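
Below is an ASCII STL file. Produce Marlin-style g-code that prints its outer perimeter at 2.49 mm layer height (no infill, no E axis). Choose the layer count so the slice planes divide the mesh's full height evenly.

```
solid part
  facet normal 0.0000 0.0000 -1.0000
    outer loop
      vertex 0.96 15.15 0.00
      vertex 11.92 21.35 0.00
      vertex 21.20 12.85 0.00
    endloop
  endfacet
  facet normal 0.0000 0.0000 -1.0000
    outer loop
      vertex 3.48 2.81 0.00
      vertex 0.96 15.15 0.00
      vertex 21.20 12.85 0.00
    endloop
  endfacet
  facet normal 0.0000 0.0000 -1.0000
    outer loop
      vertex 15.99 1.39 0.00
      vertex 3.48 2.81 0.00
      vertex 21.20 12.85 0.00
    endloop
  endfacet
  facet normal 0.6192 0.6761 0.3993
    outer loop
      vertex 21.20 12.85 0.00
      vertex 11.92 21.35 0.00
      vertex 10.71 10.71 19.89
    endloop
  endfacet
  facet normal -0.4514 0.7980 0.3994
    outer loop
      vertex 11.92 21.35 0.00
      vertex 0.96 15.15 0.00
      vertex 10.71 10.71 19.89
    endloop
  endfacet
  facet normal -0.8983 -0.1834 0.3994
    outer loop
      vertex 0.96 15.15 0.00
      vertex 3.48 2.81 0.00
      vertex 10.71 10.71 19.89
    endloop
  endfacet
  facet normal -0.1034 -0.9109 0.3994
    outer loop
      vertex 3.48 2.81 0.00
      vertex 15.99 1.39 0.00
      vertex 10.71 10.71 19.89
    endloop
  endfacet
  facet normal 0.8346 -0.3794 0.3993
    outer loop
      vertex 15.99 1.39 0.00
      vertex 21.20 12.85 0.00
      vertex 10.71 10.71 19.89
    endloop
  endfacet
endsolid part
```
; perimeter-only toolpath
G21 ; units = mm
G90 ; absolute positioning
G28 ; home
; layer 1
G0 Z2.49
G0 X19.89 Y12.58
G1 X11.77 Y20.02
G1 X2.18 Y14.59
G1 X4.38 Y3.80
G1 X15.33 Y2.55
G1 X19.89 Y12.58
; layer 2
G0 Z4.97
G0 X18.58 Y12.31
G1 X11.62 Y18.69
G1 X3.40 Y14.04
G1 X5.29 Y4.79
G1 X14.67 Y3.72
G1 X18.58 Y12.31
; layer 3
G0 Z7.46
G0 X17.27 Y12.05
G1 X11.47 Y17.36
G1 X4.62 Y13.48
G1 X6.19 Y5.77
G1 X14.01 Y4.88
G1 X17.27 Y12.05
; layer 4
G0 Z9.95
G0 X15.96 Y11.78
G1 X11.32 Y16.03
G1 X5.84 Y12.93
G1 X7.10 Y6.76
G1 X13.35 Y6.05
G1 X15.96 Y11.78
; layer 5
G0 Z12.43
G0 X14.64 Y11.51
G1 X11.16 Y14.70
G1 X7.05 Y12.38
G1 X8.00 Y7.75
G1 X12.69 Y7.22
G1 X14.64 Y11.51
; layer 6
G0 Z14.92
G0 X13.33 Y11.25
G1 X11.01 Y13.37
G1 X8.27 Y11.82
G1 X8.90 Y8.74
G1 X12.03 Y8.38
G1 X13.33 Y11.25
; layer 7
G0 Z17.40
G0 X12.02 Y10.98
G1 X10.86 Y12.04
G1 X9.49 Y11.27
G1 X9.81 Y9.72
G1 X11.37 Y9.55
G1 X12.02 Y10.98
M2 ; end

The solid is a regular 5-sided pyramid, base circumscribed radius ≈ 10.7 mm, apex at z ≈ 19.9 mm. Slicing at Δz = 2.49 mm — 8 equal slices spanning the solid's height, so layer i sits at z = i·h/8 — gives 7 non-empty perimeters. Each is a 5-segment closed polygon; G0 lifts to the layer z and rapids to the start vertex, then G1 traces the edges. The cross-section shrinks linearly with z (the slice at the apex is degenerate and omitted).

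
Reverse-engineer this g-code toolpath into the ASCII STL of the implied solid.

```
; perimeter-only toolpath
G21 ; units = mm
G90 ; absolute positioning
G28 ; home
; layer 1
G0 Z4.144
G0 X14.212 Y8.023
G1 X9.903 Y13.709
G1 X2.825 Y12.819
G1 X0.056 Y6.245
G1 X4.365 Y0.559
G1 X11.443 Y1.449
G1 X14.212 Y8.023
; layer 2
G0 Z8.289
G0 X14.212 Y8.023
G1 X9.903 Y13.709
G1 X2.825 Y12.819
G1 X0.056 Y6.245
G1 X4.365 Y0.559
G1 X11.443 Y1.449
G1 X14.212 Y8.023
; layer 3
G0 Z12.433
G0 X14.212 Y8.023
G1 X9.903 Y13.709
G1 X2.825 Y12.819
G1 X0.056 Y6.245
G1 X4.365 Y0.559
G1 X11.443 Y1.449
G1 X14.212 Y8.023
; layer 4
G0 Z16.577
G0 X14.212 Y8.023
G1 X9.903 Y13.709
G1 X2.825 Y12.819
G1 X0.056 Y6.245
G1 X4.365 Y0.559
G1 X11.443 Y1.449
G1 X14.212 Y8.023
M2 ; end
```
solid part
  facet normal 0.0000 0.0000 -1.0000
    outer loop
      vertex 2.825 12.819 0.000
      vertex 9.903 13.709 0.000
      vertex 14.212 8.023 0.000
    endloop
  endfacet
  facet normal 0.0000 0.0000 -1.0000
    outer loop
      vertex 0.056 6.245 0.000
      vertex 2.825 12.819 0.000
      vertex 14.212 8.023 0.000
    endloop
  endfacet
  facet normal 0.0000 0.0000 -1.0000
    outer loop
      vertex 4.365 0.559 0.000
      vertex 0.056 6.245 0.000
      vertex 14.212 8.023 0.000
    endloop
  endfacet
  facet normal 0.0000 0.0000 -1.0000
    outer loop
      vertex 11.443 1.449 0.000
      vertex 4.365 0.559 0.000
      vertex 14.212 8.023 0.000
    endloop
  endfacet
  facet normal 0.0000 0.0000 1.0000
    outer loop
      vertex 14.212 8.023 16.577
      vertex 9.903 13.709 16.577
      vertex 2.825 12.819 16.577
    endloop
  endfacet
  facet normal 0.0000 0.0000 1.0000
    outer loop
      vertex 14.212 8.023 16.577
      vertex 2.825 12.819 16.577
      vertex 0.056 6.245 16.577
    endloop
  endfacet
  facet normal 0.0000 0.0000 1.0000
    outer loop
      vertex 14.212 8.023 16.577
      vertex 0.056 6.245 16.577
      vertex 4.365 0.559 16.577
    endloop
  endfacet
  facet normal 0.0000 0.0000 1.0000
    outer loop
      vertex 14.212 8.023 16.577
      vertex 4.365 0.559 16.577
      vertex 11.443 1.449 16.577
    endloop
  endfacet
  facet normal 0.7970 0.6040 0.0000
    outer loop
      vertex 14.212 8.023 0.000
      vertex 9.903 13.709 0.000
      vertex 9.903 13.709 16.577
    endloop
  endfacet
  facet normal 0.7970 0.6040 0.0000
    outer loop
      vertex 14.212 8.023 0.000
      vertex 9.903 13.709 16.577
      vertex 14.212 8.023 16.577
    endloop
  endfacet
  facet normal -0.1248 0.9922 0.0000
    outer loop
      vertex 9.903 13.709 0.000
      vertex 2.825 12.819 0.000
      vertex 2.825 12.819 16.577
    endloop
  endfacet
  facet normal -0.1248 0.9922 0.0000
    outer loop
      vertex 9.903 13.709 0.000
      vertex 2.825 12.819 16.577
      vertex 9.903 13.709 16.577
    endloop
  endfacet
  facet normal -0.9216 0.3882 0.0000
    outer loop
      vertex 2.825 12.819 0.000
      vertex 0.056 6.245 0.000
      vertex 0.056 6.245 16.577
    endloop
  endfacet
  facet normal -0.9216 0.3882 0.0000
    outer loop
      vertex 2.825 12.819 0.000
      vertex 0.056 6.245 16.577
      vertex 2.825 12.819 16.577
    endloop
  endfacet
  facet normal -0.7970 -0.6040 0.0000
    outer loop
      vertex 0.056 6.245 0.000
      vertex 4.365 0.559 0.000
      vertex 4.365 0.559 16.577
    endloop
  endfacet
  facet normal -0.7970 -0.6040 0.0000
    outer loop
      vertex 0.056 6.245 0.000
      vertex 4.365 0.559 16.577
      vertex 0.056 6.245 16.577
    endloop
  endfacet
  facet normal 0.1248 -0.9922 0.0000
    outer loop
      vertex 4.365 0.559 0.000
      vertex 11.443 1.449 0.000
      vertex 11.443 1.449 16.577
    endloop
  endfacet
  facet normal 0.1248 -0.9922 0.0000
    outer loop
      vertex 4.365 0.559 0.000
      vertex 11.443 1.449 16.577
      vertex 4.365 0.559 16.577
    endloop
  endfacet
  facet normal 0.9216 -0.3882 0.0000
    outer loop
      vertex 11.443 1.449 0.000
      vertex 14.212 8.023 0.000
      vertex 14.212 8.023 16.577
    endloop
  endfacet
  facet normal 0.9216 -0.3882 0.0000
    outer loop
      vertex 11.443 1.449 0.000
      vertex 14.212 8.023 16.577
      vertex 11.443 1.449 16.577
    endloop
  endfacet
endsolid part

The G0 Z moves step by Δz≈4.144 mm. Every layer's G1 loop is the same polygon, so the solid is a straight extrusion of it from z=0 to z≈16.6. Closing with flat bottom and top caps and triangulating gives 20 facets — a regular 6-sided prism (a cylinder approximated with 6 flat sides), circumscribed radius ≈ 7.13 mm, height ≈ 16.6 mm.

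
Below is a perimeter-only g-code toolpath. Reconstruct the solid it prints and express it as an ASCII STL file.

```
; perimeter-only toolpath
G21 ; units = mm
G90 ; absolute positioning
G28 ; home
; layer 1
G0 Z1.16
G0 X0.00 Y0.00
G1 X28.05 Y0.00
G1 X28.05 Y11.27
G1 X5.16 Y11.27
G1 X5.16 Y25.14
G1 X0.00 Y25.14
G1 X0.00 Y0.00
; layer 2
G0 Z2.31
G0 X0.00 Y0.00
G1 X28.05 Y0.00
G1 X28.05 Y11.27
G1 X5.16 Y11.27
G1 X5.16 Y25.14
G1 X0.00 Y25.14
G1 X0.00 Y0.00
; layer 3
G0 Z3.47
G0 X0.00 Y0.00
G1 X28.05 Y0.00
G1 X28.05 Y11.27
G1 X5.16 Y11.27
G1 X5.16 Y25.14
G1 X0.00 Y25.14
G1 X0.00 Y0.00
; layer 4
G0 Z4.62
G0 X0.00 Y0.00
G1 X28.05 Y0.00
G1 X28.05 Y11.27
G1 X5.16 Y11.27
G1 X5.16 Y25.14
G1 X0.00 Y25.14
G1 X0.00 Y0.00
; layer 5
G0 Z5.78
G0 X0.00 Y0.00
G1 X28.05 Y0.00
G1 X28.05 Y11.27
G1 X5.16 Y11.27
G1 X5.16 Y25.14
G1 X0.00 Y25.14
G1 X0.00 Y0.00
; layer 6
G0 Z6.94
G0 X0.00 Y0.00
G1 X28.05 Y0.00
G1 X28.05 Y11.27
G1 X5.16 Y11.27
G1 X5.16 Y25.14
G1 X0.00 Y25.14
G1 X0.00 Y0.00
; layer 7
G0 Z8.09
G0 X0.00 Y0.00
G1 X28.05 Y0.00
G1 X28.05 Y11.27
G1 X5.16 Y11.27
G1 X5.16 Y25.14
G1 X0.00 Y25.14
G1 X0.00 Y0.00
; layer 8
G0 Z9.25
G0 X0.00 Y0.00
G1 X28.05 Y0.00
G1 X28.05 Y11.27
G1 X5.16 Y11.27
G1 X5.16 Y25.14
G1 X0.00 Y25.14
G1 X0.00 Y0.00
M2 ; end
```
solid part
  facet normal 0.0000 0.0000 -1.0000
    outer loop
      vertex 28.05 11.27 0.00
      vertex 28.05 0.00 0.00
      vertex 0.00 0.00 0.00
    endloop
  endfacet
  facet normal 0.0000 0.0000 -1.0000
    outer loop
      vertex 5.16 11.27 0.00
      vertex 28.05 11.27 0.00
      vertex 0.00 0.00 0.00
    endloop
  endfacet
  facet normal 0.0000 0.0000 -1.0000
    outer loop
      vertex 5.16 25.14 0.00
      vertex 5.16 11.27 0.00
      vertex 0.00 0.00 0.00
    endloop
  endfacet
  facet normal 0.0000 0.0000 -1.0000
    outer loop
      vertex 0.00 25.14 0.00
      vertex 5.16 25.14 0.00
      vertex 0.00 0.00 0.00
    endloop
  endfacet
  facet normal 0.0000 0.0000 1.0000
    outer loop
      vertex 0.00 0.00 9.25
      vertex 28.05 0.00 9.25
      vertex 28.05 11.27 9.25
    endloop
  endfacet
  facet normal 0.0000 0.0000 1.0000
    outer loop
      vertex 0.00 0.00 9.25
      vertex 28.05 11.27 9.25
      vertex 5.16 11.27 9.25
    endloop
  endfacet
  facet normal 0.0000 0.0000 1.0000
    outer loop
      vertex 0.00 0.00 9.25
      vertex 5.16 11.27 9.25
      vertex 5.16 25.14 9.25
    endloop
  endfacet
  facet normal 0.0000 0.0000 1.0000
    outer loop
      vertex 0.00 0.00 9.25
      vertex 5.16 25.14 9.25
      vertex 0.00 25.14 9.25
    endloop
  endfacet
  facet normal 0.0000 -1.0000 0.0000
    outer loop
      vertex 0.00 0.00 0.00
      vertex 28.05 0.00 0.00
      vertex 28.05 0.00 9.25
    endloop
  endfacet
  facet normal 0.0000 -1.0000 0.0000
    outer loop
      vertex 0.00 0.00 0.00
      vertex 28.05 0.00 9.25
      vertex 0.00 0.00 9.25
    endloop
  endfacet
  facet normal 1.0000 0.0000 0.0000
    outer loop
      vertex 28.05 0.00 0.00
      vertex 28.05 11.27 0.00
      vertex 28.05 11.27 9.25
    endloop
  endfacet
  facet normal 1.0000 0.0000 0.0000
    outer loop
      vertex 28.05 0.00 0.00
      vertex 28.05 11.27 9.25
      vertex 28.05 0.00 9.25
    endloop
  endfacet
  facet normal 0.0000 1.0000 0.0000
    outer loop
      vertex 28.05 11.27 0.00
      vertex 5.16 11.27 0.00
      vertex 5.16 11.27 9.25
    endloop
  endfacet
  facet normal 0.0000 1.0000 0.0000
    outer loop
      vertex 28.05 11.27 0.00
      vertex 5.16 11.27 9.25
      vertex 28.05 11.27 9.25
    endloop
  endfacet
  facet normal 1.0000 0.0000 0.0000
    outer loop
      vertex 5.16 11.27 0.00
      vertex 5.16 25.14 0.00
      vertex 5.16 25.14 9.25
    endloop
  endfacet
  facet normal 1.0000 0.0000 0.0000
    outer loop
      vertex 5.16 11.27 0.00
      vertex 5.16 25.14 9.25
      vertex 5.16 11.27 9.25
    endloop
  endfacet
  facet normal 0.0000 1.0000 0.0000
    outer loop
      vertex 5.16 25.14 0.00
      vertex 0.00 25.14 0.00
      vertex 0.00 25.14 9.25
    endloop
  endfacet
  facet normal 0.0000 1.0000 0.0000
    outer loop
      vertex 5.16 25.14 0.00
      vertex 0.00 25.14 9.25
      vertex 5.16 25.14 9.25
    endloop
  endfacet
  facet normal -1.0000 0.0000 0.0000
    outer loop
      vertex 0.00 25.14 0.00
      vertex 0.00 0.00 0.00
      vertex 0.00 0.00 9.25
    endloop
  endfacet
  facet normal -1.0000 0.0000 0.0000
    outer loop
      vertex 0.00 25.14 0.00
      vertex 0.00 0.00 9.25
      vertex 0.00 25.14 9.25
    endloop
  endfacet
endsolid part

The G0 Z moves step by Δz≈1.16 mm. Every layer's G1 loop is the same polygon, so the solid is a straight extrusion of it from z=0 to z≈9.25. Closing with flat bottom and top caps and triangulating gives 20 facets — an L-shaped prism: outer 28.1 × 25.1 mm, arm thicknesses ≈ 11.3 mm (horizontal) and 5.16 mm (vertical), extruded 9.25 mm in z.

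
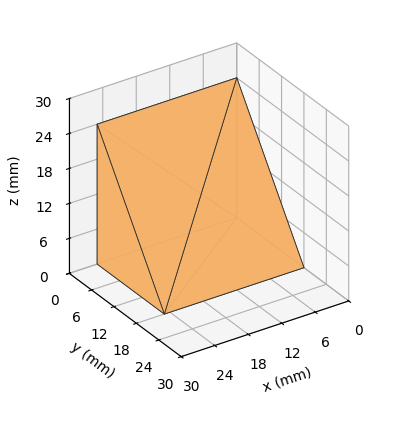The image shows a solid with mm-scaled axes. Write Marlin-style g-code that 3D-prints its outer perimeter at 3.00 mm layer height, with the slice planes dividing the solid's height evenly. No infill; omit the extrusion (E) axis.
Reading the render: the shape is a wedge (ramp): 25 × 18 mm base, rising to 24 mm along the y=0 edge and sloping linearly to z=0 at y=18 (dimensions read to the nearest mm from the axis ticks). For the g-code, the solid's height is divided into equal slices at the stated Δz and each level perimeter traced with G1 moves after a G0 lift.

; perimeter-only toolpath
G21 ; units = mm
G90 ; absolute positioning
G28 ; home
; layer 1
G0 Z3.00
G0 X0.00 Y0.00
G1 X25.00 Y0.00
G1 X25.00 Y15.75
G1 X0.00 Y15.75
G1 X0.00 Y0.00
; layer 2
G0 Z6.00
G0 X0.00 Y0.00
G1 X25.00 Y0.00
G1 X25.00 Y13.50
G1 X0.00 Y13.50
G1 X0.00 Y0.00
; layer 3
G0 Z9.00
G0 X0.00 Y0.00
G1 X25.00 Y0.00
G1 X25.00 Y11.25
G1 X0.00 Y11.25
G1 X0.00 Y0.00
; layer 4
G0 Z12.00
G0 X0.00 Y0.00
G1 X25.00 Y0.00
G1 X25.00 Y9.00
G1 X0.00 Y9.00
G1 X0.00 Y0.00
; layer 5
G0 Z15.00
G0 X0.00 Y0.00
G1 X25.00 Y0.00
G1 X25.00 Y6.75
G1 X0.00 Y6.75
G1 X0.00 Y0.00
; layer 6
G0 Z18.00
G0 X0.00 Y0.00
G1 X25.00 Y0.00
G1 X25.00 Y4.50
G1 X0.00 Y4.50
G1 X0.00 Y0.00
; layer 7
G0 Z21.00
G0 X0.00 Y0.00
G1 X25.00 Y0.00
G1 X25.00 Y2.25
G1 X0.00 Y2.25
G1 X0.00 Y0.00
M2 ; end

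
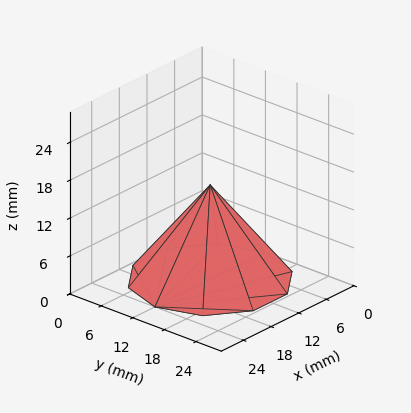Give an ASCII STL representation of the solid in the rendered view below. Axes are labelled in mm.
Reading the render: the shape is a regular 10-sided pyramid, base circumscribed radius ≈ 12 mm, apex at z ≈ 15 mm (dimensions read to the nearest mm from the axis ticks). For the STL, each face is triangulated and given an outward normal.

solid part
  facet normal 0.0000 0.0000 -1.0000
    outer loop
      vertex 15.708 23.413 0.000
      vertex 21.708 19.053 0.000
      vertex 24.000 12.000 0.000
    endloop
  endfacet
  facet normal 0.0000 0.0000 -1.0000
    outer loop
      vertex 8.292 23.413 0.000
      vertex 15.708 23.413 0.000
      vertex 24.000 12.000 0.000
    endloop
  endfacet
  facet normal 0.0000 0.0000 -1.0000
    outer loop
      vertex 2.292 19.053 0.000
      vertex 8.292 23.413 0.000
      vertex 24.000 12.000 0.000
    endloop
  endfacet
  facet normal 0.0000 0.0000 -1.0000
    outer loop
      vertex 0.000 12.000 0.000
      vertex 2.292 19.053 0.000
      vertex 24.000 12.000 0.000
    endloop
  endfacet
  facet normal 0.0000 0.0000 -1.0000
    outer loop
      vertex 2.292 4.947 0.000
      vertex 0.000 12.000 0.000
      vertex 24.000 12.000 0.000
    endloop
  endfacet
  facet normal 0.0000 0.0000 -1.0000
    outer loop
      vertex 8.292 0.587 0.000
      vertex 2.292 4.947 0.000
      vertex 24.000 12.000 0.000
    endloop
  endfacet
  facet normal 0.0000 0.0000 -1.0000
    outer loop
      vertex 15.708 0.587 0.000
      vertex 8.292 0.587 0.000
      vertex 24.000 12.000 0.000
    endloop
  endfacet
  facet normal 0.0000 0.0000 -1.0000
    outer loop
      vertex 21.708 4.947 0.000
      vertex 15.708 0.587 0.000
      vertex 24.000 12.000 0.000
    endloop
  endfacet
  facet normal 0.7569 0.2460 0.6055
    outer loop
      vertex 24.000 12.000 0.000
      vertex 21.708 19.053 0.000
      vertex 12.000 12.000 15.000
    endloop
  endfacet
  facet normal 0.4678 0.6438 0.6055
    outer loop
      vertex 21.708 19.053 0.000
      vertex 15.708 23.413 0.000
      vertex 12.000 12.000 15.000
    endloop
  endfacet
  facet normal 0.0000 0.7958 0.6055
    outer loop
      vertex 15.708 23.413 0.000
      vertex 8.292 23.413 0.000
      vertex 12.000 12.000 15.000
    endloop
  endfacet
  facet normal -0.4678 0.6438 0.6055
    outer loop
      vertex 8.292 23.413 0.000
      vertex 2.292 19.053 0.000
      vertex 12.000 12.000 15.000
    endloop
  endfacet
  facet normal -0.7569 0.2460 0.6055
    outer loop
      vertex 2.292 19.053 0.000
      vertex 0.000 12.000 0.000
      vertex 12.000 12.000 15.000
    endloop
  endfacet
  facet normal -0.7569 -0.2460 0.6055
    outer loop
      vertex 0.000 12.000 0.000
      vertex 2.292 4.947 0.000
      vertex 12.000 12.000 15.000
    endloop
  endfacet
  facet normal -0.4678 -0.6438 0.6055
    outer loop
      vertex 2.292 4.947 0.000
      vertex 8.292 0.587 0.000
      vertex 12.000 12.000 15.000
    endloop
  endfacet
  facet normal 0.0000 -0.7958 0.6055
    outer loop
      vertex 8.292 0.587 0.000
      vertex 15.708 0.587 0.000
      vertex 12.000 12.000 15.000
    endloop
  endfacet
  facet normal 0.4678 -0.6438 0.6055
    outer loop
      vertex 15.708 0.587 0.000
      vertex 21.708 4.947 0.000
      vertex 12.000 12.000 15.000
    endloop
  endfacet
  facet normal 0.7569 -0.2460 0.6055
    outer loop
      vertex 21.708 4.947 0.000
      vertex 24.000 12.000 0.000
      vertex 12.000 12.000 15.000
    endloop
  endfacet
endsolid part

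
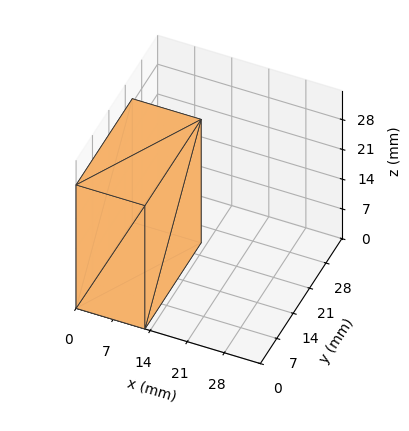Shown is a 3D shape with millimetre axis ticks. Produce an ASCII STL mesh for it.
Reading the render: the shape is a rectangular box, roughly 13 × 24 mm footprint and 29 mm tall (dimensions read to the nearest mm from the axis ticks). For the STL, each face is triangulated and given an outward normal.

solid part
  facet normal 0.0000 0.0000 -1.0000
    outer loop
      vertex 13.00 24.00 0.00
      vertex 13.00 0.00 0.00
      vertex 0.00 0.00 0.00
    endloop
  endfacet
  facet normal 0.0000 0.0000 -1.0000
    outer loop
      vertex 0.00 24.00 0.00
      vertex 13.00 24.00 0.00
      vertex 0.00 0.00 0.00
    endloop
  endfacet
  facet normal 0.0000 0.0000 1.0000
    outer loop
      vertex 0.00 0.00 29.00
      vertex 13.00 0.00 29.00
      vertex 13.00 24.00 29.00
    endloop
  endfacet
  facet normal 0.0000 0.0000 1.0000
    outer loop
      vertex 0.00 0.00 29.00
      vertex 13.00 24.00 29.00
      vertex 0.00 24.00 29.00
    endloop
  endfacet
  facet normal 0.0000 -1.0000 0.0000
    outer loop
      vertex 0.00 0.00 0.00
      vertex 13.00 0.00 0.00
      vertex 13.00 0.00 29.00
    endloop
  endfacet
  facet normal 0.0000 -1.0000 0.0000
    outer loop
      vertex 0.00 0.00 0.00
      vertex 13.00 0.00 29.00
      vertex 0.00 0.00 29.00
    endloop
  endfacet
  facet normal 0.0000 1.0000 0.0000
    outer loop
      vertex 13.00 24.00 29.00
      vertex 13.00 24.00 0.00
      vertex 0.00 24.00 0.00
    endloop
  endfacet
  facet normal 0.0000 1.0000 0.0000
    outer loop
      vertex 0.00 24.00 29.00
      vertex 13.00 24.00 29.00
      vertex 0.00 24.00 0.00
    endloop
  endfacet
  facet normal -1.0000 0.0000 0.0000
    outer loop
      vertex 0.00 24.00 29.00
      vertex 0.00 24.00 0.00
      vertex 0.00 0.00 0.00
    endloop
  endfacet
  facet normal -1.0000 0.0000 0.0000
    outer loop
      vertex 0.00 0.00 29.00
      vertex 0.00 24.00 29.00
      vertex 0.00 0.00 0.00
    endloop
  endfacet
  facet normal 1.0000 0.0000 0.0000
    outer loop
      vertex 13.00 0.00 0.00
      vertex 13.00 24.00 0.00
      vertex 13.00 24.00 29.00
    endloop
  endfacet
  facet normal 1.0000 0.0000 0.0000
    outer loop
      vertex 13.00 0.00 0.00
      vertex 13.00 24.00 29.00
      vertex 13.00 0.00 29.00
    endloop
  endfacet
endsolid part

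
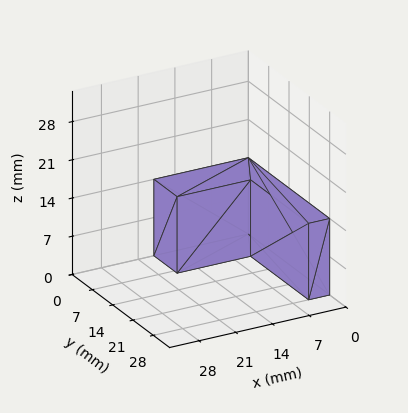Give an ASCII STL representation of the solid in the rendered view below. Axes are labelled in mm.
Reading the render: the shape is an L-shaped prism: outer 18 × 28 mm, arm thicknesses ≈ 8 mm (horizontal) and 4 mm (vertical), extruded 14 mm in z (dimensions read to the nearest mm from the axis ticks). For the STL, each face is triangulated and given an outward normal.

solid part
  facet normal 0.0000 0.0000 -1.0000
    outer loop
      vertex 18.000 8.000 0.000
      vertex 18.000 0.000 0.000
      vertex 0.000 0.000 0.000
    endloop
  endfacet
  facet normal 0.0000 0.0000 -1.0000
    outer loop
      vertex 4.000 8.000 0.000
      vertex 18.000 8.000 0.000
      vertex 0.000 0.000 0.000
    endloop
  endfacet
  facet normal 0.0000 0.0000 -1.0000
    outer loop
      vertex 4.000 28.000 0.000
      vertex 4.000 8.000 0.000
      vertex 0.000 0.000 0.000
    endloop
  endfacet
  facet normal 0.0000 0.0000 -1.0000
    outer loop
      vertex 0.000 28.000 0.000
      vertex 4.000 28.000 0.000
      vertex 0.000 0.000 0.000
    endloop
  endfacet
  facet normal 0.0000 0.0000 1.0000
    outer loop
      vertex 0.000 0.000 14.000
      vertex 18.000 0.000 14.000
      vertex 18.000 8.000 14.000
    endloop
  endfacet
  facet normal 0.0000 0.0000 1.0000
    outer loop
      vertex 0.000 0.000 14.000
      vertex 18.000 8.000 14.000
      vertex 4.000 8.000 14.000
    endloop
  endfacet
  facet normal 0.0000 0.0000 1.0000
    outer loop
      vertex 0.000 0.000 14.000
      vertex 4.000 8.000 14.000
      vertex 4.000 28.000 14.000
    endloop
  endfacet
  facet normal 0.0000 0.0000 1.0000
    outer loop
      vertex 0.000 0.000 14.000
      vertex 4.000 28.000 14.000
      vertex 0.000 28.000 14.000
    endloop
  endfacet
  facet normal 0.0000 -1.0000 0.0000
    outer loop
      vertex 0.000 0.000 0.000
      vertex 18.000 0.000 0.000
      vertex 18.000 0.000 14.000
    endloop
  endfacet
  facet normal 0.0000 -1.0000 0.0000
    outer loop
      vertex 0.000 0.000 0.000
      vertex 18.000 0.000 14.000
      vertex 0.000 0.000 14.000
    endloop
  endfacet
  facet normal 1.0000 0.0000 0.0000
    outer loop
      vertex 18.000 0.000 0.000
      vertex 18.000 8.000 0.000
      vertex 18.000 8.000 14.000
    endloop
  endfacet
  facet normal 1.0000 0.0000 0.0000
    outer loop
      vertex 18.000 0.000 0.000
      vertex 18.000 8.000 14.000
      vertex 18.000 0.000 14.000
    endloop
  endfacet
  facet normal 0.0000 1.0000 0.0000
    outer loop
      vertex 18.000 8.000 0.000
      vertex 4.000 8.000 0.000
      vertex 4.000 8.000 14.000
    endloop
  endfacet
  facet normal 0.0000 1.0000 0.0000
    outer loop
      vertex 18.000 8.000 0.000
      vertex 4.000 8.000 14.000
      vertex 18.000 8.000 14.000
    endloop
  endfacet
  facet normal 1.0000 0.0000 0.0000
    outer loop
      vertex 4.000 8.000 0.000
      vertex 4.000 28.000 0.000
      vertex 4.000 28.000 14.000
    endloop
  endfacet
  facet normal 1.0000 0.0000 0.0000
    outer loop
      vertex 4.000 8.000 0.000
      vertex 4.000 28.000 14.000
      vertex 4.000 8.000 14.000
    endloop
  endfacet
  facet normal 0.0000 1.0000 0.0000
    outer loop
      vertex 4.000 28.000 0.000
      vertex 0.000 28.000 0.000
      vertex 0.000 28.000 14.000
    endloop
  endfacet
  facet normal 0.0000 1.0000 0.0000
    outer loop
      vertex 4.000 28.000 0.000
      vertex 0.000 28.000 14.000
      vertex 4.000 28.000 14.000
    endloop
  endfacet
  facet normal -1.0000 0.0000 0.0000
    outer loop
      vertex 0.000 28.000 0.000
      vertex 0.000 0.000 0.000
      vertex 0.000 0.000 14.000
    endloop
  endfacet
  facet normal -1.0000 0.0000 0.0000
    outer loop
      vertex 0.000 28.000 0.000
      vertex 0.000 0.000 14.000
      vertex 0.000 28.000 14.000
    endloop
  endfacet
endsolid part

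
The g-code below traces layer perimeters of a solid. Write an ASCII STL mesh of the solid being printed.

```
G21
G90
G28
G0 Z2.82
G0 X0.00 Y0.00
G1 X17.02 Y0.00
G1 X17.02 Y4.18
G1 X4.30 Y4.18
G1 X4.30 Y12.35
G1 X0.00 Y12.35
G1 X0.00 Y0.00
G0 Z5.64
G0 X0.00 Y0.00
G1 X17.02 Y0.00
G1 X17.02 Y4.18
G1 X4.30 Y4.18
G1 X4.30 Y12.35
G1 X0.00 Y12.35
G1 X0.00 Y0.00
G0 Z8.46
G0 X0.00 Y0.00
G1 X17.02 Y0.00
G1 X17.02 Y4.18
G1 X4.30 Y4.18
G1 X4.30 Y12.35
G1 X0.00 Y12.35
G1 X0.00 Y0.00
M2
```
solid part
  facet normal 0.0000 0.0000 -1.0000
    outer loop
      vertex 17.02 4.18 0.00
      vertex 17.02 0.00 0.00
      vertex 0.00 0.00 0.00
    endloop
  endfacet
  facet normal 0.0000 0.0000 -1.0000
    outer loop
      vertex 4.30 4.18 0.00
      vertex 17.02 4.18 0.00
      vertex 0.00 0.00 0.00
    endloop
  endfacet
  facet normal 0.0000 0.0000 -1.0000
    outer loop
      vertex 4.30 12.35 0.00
      vertex 4.30 4.18 0.00
      vertex 0.00 0.00 0.00
    endloop
  endfacet
  facet normal 0.0000 0.0000 -1.0000
    outer loop
      vertex 0.00 12.35 0.00
      vertex 4.30 12.35 0.00
      vertex 0.00 0.00 0.00
    endloop
  endfacet
  facet normal 0.0000 0.0000 1.0000
    outer loop
      vertex 0.00 0.00 8.46
      vertex 17.02 0.00 8.46
      vertex 17.02 4.18 8.46
    endloop
  endfacet
  facet normal 0.0000 0.0000 1.0000
    outer loop
      vertex 0.00 0.00 8.46
      vertex 17.02 4.18 8.46
      vertex 4.30 4.18 8.46
    endloop
  endfacet
  facet normal 0.0000 0.0000 1.0000
    outer loop
      vertex 0.00 0.00 8.46
      vertex 4.30 4.18 8.46
      vertex 4.30 12.35 8.46
    endloop
  endfacet
  facet normal 0.0000 0.0000 1.0000
    outer loop
      vertex 0.00 0.00 8.46
      vertex 4.30 12.35 8.46
      vertex 0.00 12.35 8.46
    endloop
  endfacet
  facet normal 0.0000 -1.0000 0.0000
    outer loop
      vertex 0.00 0.00 0.00
      vertex 17.02 0.00 0.00
      vertex 17.02 0.00 8.46
    endloop
  endfacet
  facet normal 0.0000 -1.0000 0.0000
    outer loop
      vertex 0.00 0.00 0.00
      vertex 17.02 0.00 8.46
      vertex 0.00 0.00 8.46
    endloop
  endfacet
  facet normal 1.0000 0.0000 0.0000
    outer loop
      vertex 17.02 0.00 0.00
      vertex 17.02 4.18 0.00
      vertex 17.02 4.18 8.46
    endloop
  endfacet
  facet normal 1.0000 0.0000 0.0000
    outer loop
      vertex 17.02 0.00 0.00
      vertex 17.02 4.18 8.46
      vertex 17.02 0.00 8.46
    endloop
  endfacet
  facet normal 0.0000 1.0000 0.0000
    outer loop
      vertex 17.02 4.18 0.00
      vertex 4.30 4.18 0.00
      vertex 4.30 4.18 8.46
    endloop
  endfacet
  facet normal 0.0000 1.0000 0.0000
    outer loop
      vertex 17.02 4.18 0.00
      vertex 4.30 4.18 8.46
      vertex 17.02 4.18 8.46
    endloop
  endfacet
  facet normal 1.0000 0.0000 0.0000
    outer loop
      vertex 4.30 4.18 0.00
      vertex 4.30 12.35 0.00
      vertex 4.30 12.35 8.46
    endloop
  endfacet
  facet normal 1.0000 0.0000 0.0000
    outer loop
      vertex 4.30 4.18 0.00
      vertex 4.30 12.35 8.46
      vertex 4.30 4.18 8.46
    endloop
  endfacet
  facet normal 0.0000 1.0000 0.0000
    outer loop
      vertex 4.30 12.35 0.00
      vertex 0.00 12.35 0.00
      vertex 0.00 12.35 8.46
    endloop
  endfacet
  facet normal 0.0000 1.0000 0.0000
    outer loop
      vertex 4.30 12.35 0.00
      vertex 0.00 12.35 8.46
      vertex 4.30 12.35 8.46
    endloop
  endfacet
  facet normal -1.0000 0.0000 0.0000
    outer loop
      vertex 0.00 12.35 0.00
      vertex 0.00 0.00 0.00
      vertex 0.00 0.00 8.46
    endloop
  endfacet
  facet normal -1.0000 0.0000 0.0000
    outer loop
      vertex 0.00 12.35 0.00
      vertex 0.00 0.00 8.46
      vertex 0.00 12.35 8.46
    endloop
  endfacet
endsolid part

The G0 Z moves step by Δz≈2.82 mm. Every layer's G1 loop is the same polygon, so the solid is a straight extrusion of it from z=0 to z≈8.46. Closing with flat bottom and top caps and triangulating gives 20 facets — an L-shaped prism: outer 17 × 12.3 mm, arm thicknesses ≈ 4.18 mm (horizontal) and 4.3 mm (vertical), extruded 8.46 mm in z.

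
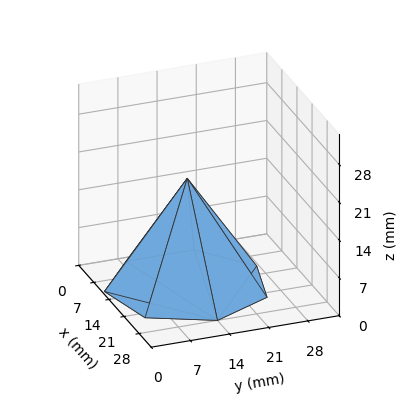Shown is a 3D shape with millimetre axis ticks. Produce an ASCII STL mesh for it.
Reading the render: the shape is a regular 7-sided pyramid, base circumscribed radius ≈ 14 mm, apex at z ≈ 20 mm (dimensions read to the nearest mm from the axis ticks). For the STL, each face is triangulated and given an outward normal.

solid part
  facet normal 0.0000 0.0000 -1.0000
    outer loop
      vertex 10.9 27.6 0.0
      vertex 22.7 24.9 0.0
      vertex 28.0 14.0 0.0
    endloop
  endfacet
  facet normal 0.0000 0.0000 -1.0000
    outer loop
      vertex 1.4 20.1 0.0
      vertex 10.9 27.6 0.0
      vertex 28.0 14.0 0.0
    endloop
  endfacet
  facet normal 0.0000 0.0000 -1.0000
    outer loop
      vertex 1.4 7.9 0.0
      vertex 1.4 20.1 0.0
      vertex 28.0 14.0 0.0
    endloop
  endfacet
  facet normal 0.0000 0.0000 -1.0000
    outer loop
      vertex 10.9 0.4 0.0
      vertex 1.4 7.9 0.0
      vertex 28.0 14.0 0.0
    endloop
  endfacet
  facet normal 0.0000 0.0000 -1.0000
    outer loop
      vertex 22.7 3.1 0.0
      vertex 10.9 0.4 0.0
      vertex 28.0 14.0 0.0
    endloop
  endfacet
  facet normal 0.7611 0.3701 0.5328
    outer loop
      vertex 28.0 14.0 0.0
      vertex 22.7 24.9 0.0
      vertex 14.0 14.0 20.0
    endloop
  endfacet
  facet normal 0.1889 0.8254 0.5320
    outer loop
      vertex 22.7 24.9 0.0
      vertex 10.9 27.6 0.0
      vertex 14.0 14.0 20.0
    endloop
  endfacet
  facet normal -0.5243 0.6642 0.5329
    outer loop
      vertex 10.9 27.6 0.0
      vertex 1.4 20.1 0.0
      vertex 14.0 14.0 20.0
    endloop
  endfacet
  facet normal -0.8461 0.0000 0.5330
    outer loop
      vertex 1.4 20.1 0.0
      vertex 1.4 7.9 0.0
      vertex 14.0 14.0 20.0
    endloop
  endfacet
  facet normal -0.5243 -0.6642 0.5329
    outer loop
      vertex 1.4 7.9 0.0
      vertex 10.9 0.4 0.0
      vertex 14.0 14.0 20.0
    endloop
  endfacet
  facet normal 0.1889 -0.8254 0.5320
    outer loop
      vertex 10.9 0.4 0.0
      vertex 22.7 3.1 0.0
      vertex 14.0 14.0 20.0
    endloop
  endfacet
  facet normal 0.7611 -0.3701 0.5328
    outer loop
      vertex 22.7 3.1 0.0
      vertex 28.0 14.0 0.0
      vertex 14.0 14.0 20.0
    endloop
  endfacet
endsolid part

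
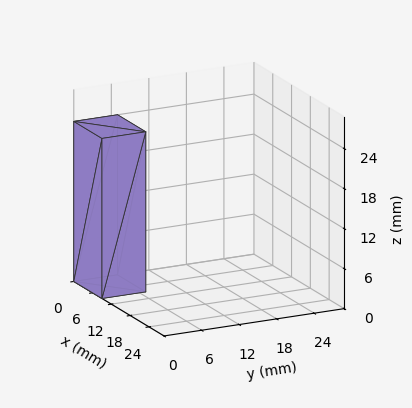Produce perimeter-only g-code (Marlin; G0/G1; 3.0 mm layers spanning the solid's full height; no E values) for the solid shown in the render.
Reading the render: the shape is a rectangular box, roughly 9 × 7 mm footprint and 24 mm tall (dimensions read to the nearest mm from the axis ticks). For the g-code, the solid's height is divided into equal slices at the stated Δz and each level perimeter traced with G1 moves after a G0 lift.

; perimeter-only toolpath
G21 ; units = mm
G90 ; absolute positioning
G28 ; home
; layer 1
G0 Z3.0
G0 X0.0 Y0.0
G1 X9.0 Y0.0
G1 X9.0 Y7.0
G1 X0.0 Y7.0
G1 X0.0 Y0.0
; layer 2
G0 Z6.0
G0 X0.0 Y0.0
G1 X9.0 Y0.0
G1 X9.0 Y7.0
G1 X0.0 Y7.0
G1 X0.0 Y0.0
; layer 3
G0 Z9.0
G0 X0.0 Y0.0
G1 X9.0 Y0.0
G1 X9.0 Y7.0
G1 X0.0 Y7.0
G1 X0.0 Y0.0
; layer 4
G0 Z12.0
G0 X0.0 Y0.0
G1 X9.0 Y0.0
G1 X9.0 Y7.0
G1 X0.0 Y7.0
G1 X0.0 Y0.0
; layer 5
G0 Z15.0
G0 X0.0 Y0.0
G1 X9.0 Y0.0
G1 X9.0 Y7.0
G1 X0.0 Y7.0
G1 X0.0 Y0.0
; layer 6
G0 Z18.0
G0 X0.0 Y0.0
G1 X9.0 Y0.0
G1 X9.0 Y7.0
G1 X0.0 Y7.0
G1 X0.0 Y0.0
; layer 7
G0 Z21.0
G0 X0.0 Y0.0
G1 X9.0 Y0.0
G1 X9.0 Y7.0
G1 X0.0 Y7.0
G1 X0.0 Y0.0
; layer 8
G0 Z24.0
G0 X0.0 Y0.0
G1 X9.0 Y0.0
G1 X9.0 Y7.0
G1 X0.0 Y7.0
G1 X0.0 Y0.0
M2 ; end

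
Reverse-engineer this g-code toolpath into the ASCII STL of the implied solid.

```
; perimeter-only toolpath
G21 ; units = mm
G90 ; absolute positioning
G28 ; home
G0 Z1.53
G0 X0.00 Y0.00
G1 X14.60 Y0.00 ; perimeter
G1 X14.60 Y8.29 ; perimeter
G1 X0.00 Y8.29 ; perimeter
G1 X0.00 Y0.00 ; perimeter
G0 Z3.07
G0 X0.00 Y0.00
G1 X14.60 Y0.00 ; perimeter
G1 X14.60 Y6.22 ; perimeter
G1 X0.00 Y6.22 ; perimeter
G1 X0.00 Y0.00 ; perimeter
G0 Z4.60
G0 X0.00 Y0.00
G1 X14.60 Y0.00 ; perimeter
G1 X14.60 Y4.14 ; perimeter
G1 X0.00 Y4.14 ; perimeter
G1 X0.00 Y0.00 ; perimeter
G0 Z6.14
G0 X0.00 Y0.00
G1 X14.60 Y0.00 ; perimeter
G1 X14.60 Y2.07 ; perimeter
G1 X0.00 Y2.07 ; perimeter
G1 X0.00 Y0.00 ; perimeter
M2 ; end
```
solid part
  facet normal 0.0000 0.0000 -1.0000
    outer loop
      vertex 14.60 10.36 0.00
      vertex 14.60 0.00 0.00
      vertex 0.00 0.00 0.00
    endloop
  endfacet
  facet normal 0.0000 0.0000 -1.0000
    outer loop
      vertex 0.00 10.36 0.00
      vertex 14.60 10.36 0.00
      vertex 0.00 0.00 0.00
    endloop
  endfacet
  facet normal 0.0000 -1.0000 0.0000
    outer loop
      vertex 0.00 0.00 0.00
      vertex 14.60 0.00 0.00
      vertex 14.60 0.00 7.67
    endloop
  endfacet
  facet normal 0.0000 -1.0000 0.0000
    outer loop
      vertex 0.00 0.00 0.00
      vertex 14.60 0.00 7.67
      vertex 0.00 0.00 7.67
    endloop
  endfacet
  facet normal 0.0000 0.5950 0.8037
    outer loop
      vertex 0.00 0.00 7.67
      vertex 14.60 0.00 7.67
      vertex 14.60 10.36 0.00
    endloop
  endfacet
  facet normal 0.0000 0.5950 0.8037
    outer loop
      vertex 0.00 0.00 7.67
      vertex 14.60 10.36 0.00
      vertex 0.00 10.36 0.00
    endloop
  endfacet
  facet normal -1.0000 0.0000 0.0000
    outer loop
      vertex 0.00 0.00 7.67
      vertex 0.00 10.36 0.00
      vertex 0.00 0.00 0.00
    endloop
  endfacet
  facet normal 1.0000 0.0000 0.0000
    outer loop
      vertex 14.60 0.00 0.00
      vertex 14.60 10.36 0.00
      vertex 14.60 0.00 7.67
    endloop
  endfacet
endsolid part

The G0 Z moves step by Δz≈1.53 mm. The G1 loops shrink linearly with z, so the solid tapers from its base footprint up to z≈7.67. Closing with a flat bottom cap and the tapered top and triangulating gives 8 facets — a wedge (ramp): 14.6 × 10.4 mm base, rising to 7.67 mm along the y=0 edge and sloping linearly to z=0 at y=10.4.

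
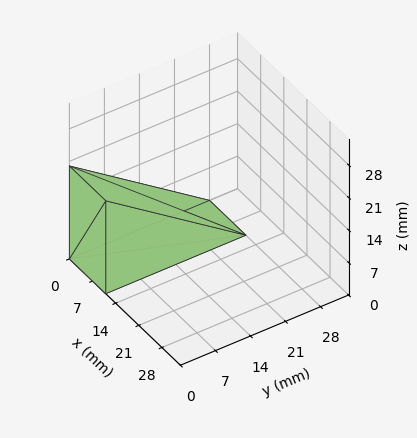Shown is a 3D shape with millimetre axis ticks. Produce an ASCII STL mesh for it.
Reading the render: the shape is a wedge (ramp): 11 × 28 mm base, rising to 20 mm along the y=0 edge and sloping linearly to z=0 at y=28 (dimensions read to the nearest mm from the axis ticks). For the STL, each face is triangulated and given an outward normal.

solid part
  facet normal 0.0000 0.0000 -1.0000
    outer loop
      vertex 11.000 28.000 0.000
      vertex 11.000 0.000 0.000
      vertex 0.000 0.000 0.000
    endloop
  endfacet
  facet normal 0.0000 0.0000 -1.0000
    outer loop
      vertex 0.000 28.000 0.000
      vertex 11.000 28.000 0.000
      vertex 0.000 0.000 0.000
    endloop
  endfacet
  facet normal 0.0000 -1.0000 0.0000
    outer loop
      vertex 0.000 0.000 0.000
      vertex 11.000 0.000 0.000
      vertex 11.000 0.000 20.000
    endloop
  endfacet
  facet normal 0.0000 -1.0000 0.0000
    outer loop
      vertex 0.000 0.000 0.000
      vertex 11.000 0.000 20.000
      vertex 0.000 0.000 20.000
    endloop
  endfacet
  facet normal 0.0000 0.5812 0.8137
    outer loop
      vertex 0.000 0.000 20.000
      vertex 11.000 0.000 20.000
      vertex 11.000 28.000 0.000
    endloop
  endfacet
  facet normal 0.0000 0.5812 0.8137
    outer loop
      vertex 0.000 0.000 20.000
      vertex 11.000 28.000 0.000
      vertex 0.000 28.000 0.000
    endloop
  endfacet
  facet normal -1.0000 0.0000 0.0000
    outer loop
      vertex 0.000 0.000 20.000
      vertex 0.000 28.000 0.000
      vertex 0.000 0.000 0.000
    endloop
  endfacet
  facet normal 1.0000 0.0000 0.0000
    outer loop
      vertex 11.000 0.000 0.000
      vertex 11.000 28.000 0.000
      vertex 11.000 0.000 20.000
    endloop
  endfacet
endsolid part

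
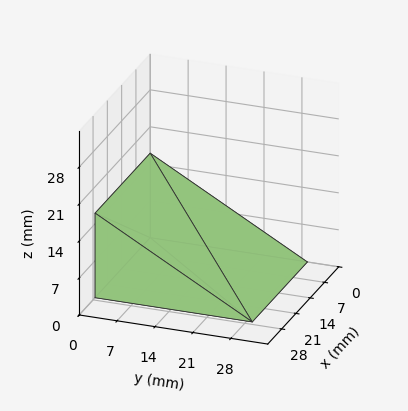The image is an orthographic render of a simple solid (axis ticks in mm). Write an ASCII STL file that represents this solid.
Reading the render: the shape is a wedge (ramp): 27 × 29 mm base, rising to 16 mm along the y=0 edge and sloping linearly to z=0 at y=29 (dimensions read to the nearest mm from the axis ticks). For the STL, each face is triangulated and given an outward normal.

solid part
  facet normal 0.0000 0.0000 -1.0000
    outer loop
      vertex 27.000 29.000 0.000
      vertex 27.000 0.000 0.000
      vertex 0.000 0.000 0.000
    endloop
  endfacet
  facet normal 0.0000 0.0000 -1.0000
    outer loop
      vertex 0.000 29.000 0.000
      vertex 27.000 29.000 0.000
      vertex 0.000 0.000 0.000
    endloop
  endfacet
  facet normal 0.0000 -1.0000 0.0000
    outer loop
      vertex 0.000 0.000 0.000
      vertex 27.000 0.000 0.000
      vertex 27.000 0.000 16.000
    endloop
  endfacet
  facet normal 0.0000 -1.0000 0.0000
    outer loop
      vertex 0.000 0.000 0.000
      vertex 27.000 0.000 16.000
      vertex 0.000 0.000 16.000
    endloop
  endfacet
  facet normal 0.0000 0.4831 0.8756
    outer loop
      vertex 0.000 0.000 16.000
      vertex 27.000 0.000 16.000
      vertex 27.000 29.000 0.000
    endloop
  endfacet
  facet normal 0.0000 0.4831 0.8756
    outer loop
      vertex 0.000 0.000 16.000
      vertex 27.000 29.000 0.000
      vertex 0.000 29.000 0.000
    endloop
  endfacet
  facet normal -1.0000 0.0000 0.0000
    outer loop
      vertex 0.000 0.000 16.000
      vertex 0.000 29.000 0.000
      vertex 0.000 0.000 0.000
    endloop
  endfacet
  facet normal 1.0000 0.0000 0.0000
    outer loop
      vertex 27.000 0.000 0.000
      vertex 27.000 29.000 0.000
      vertex 27.000 0.000 16.000
    endloop
  endfacet
endsolid part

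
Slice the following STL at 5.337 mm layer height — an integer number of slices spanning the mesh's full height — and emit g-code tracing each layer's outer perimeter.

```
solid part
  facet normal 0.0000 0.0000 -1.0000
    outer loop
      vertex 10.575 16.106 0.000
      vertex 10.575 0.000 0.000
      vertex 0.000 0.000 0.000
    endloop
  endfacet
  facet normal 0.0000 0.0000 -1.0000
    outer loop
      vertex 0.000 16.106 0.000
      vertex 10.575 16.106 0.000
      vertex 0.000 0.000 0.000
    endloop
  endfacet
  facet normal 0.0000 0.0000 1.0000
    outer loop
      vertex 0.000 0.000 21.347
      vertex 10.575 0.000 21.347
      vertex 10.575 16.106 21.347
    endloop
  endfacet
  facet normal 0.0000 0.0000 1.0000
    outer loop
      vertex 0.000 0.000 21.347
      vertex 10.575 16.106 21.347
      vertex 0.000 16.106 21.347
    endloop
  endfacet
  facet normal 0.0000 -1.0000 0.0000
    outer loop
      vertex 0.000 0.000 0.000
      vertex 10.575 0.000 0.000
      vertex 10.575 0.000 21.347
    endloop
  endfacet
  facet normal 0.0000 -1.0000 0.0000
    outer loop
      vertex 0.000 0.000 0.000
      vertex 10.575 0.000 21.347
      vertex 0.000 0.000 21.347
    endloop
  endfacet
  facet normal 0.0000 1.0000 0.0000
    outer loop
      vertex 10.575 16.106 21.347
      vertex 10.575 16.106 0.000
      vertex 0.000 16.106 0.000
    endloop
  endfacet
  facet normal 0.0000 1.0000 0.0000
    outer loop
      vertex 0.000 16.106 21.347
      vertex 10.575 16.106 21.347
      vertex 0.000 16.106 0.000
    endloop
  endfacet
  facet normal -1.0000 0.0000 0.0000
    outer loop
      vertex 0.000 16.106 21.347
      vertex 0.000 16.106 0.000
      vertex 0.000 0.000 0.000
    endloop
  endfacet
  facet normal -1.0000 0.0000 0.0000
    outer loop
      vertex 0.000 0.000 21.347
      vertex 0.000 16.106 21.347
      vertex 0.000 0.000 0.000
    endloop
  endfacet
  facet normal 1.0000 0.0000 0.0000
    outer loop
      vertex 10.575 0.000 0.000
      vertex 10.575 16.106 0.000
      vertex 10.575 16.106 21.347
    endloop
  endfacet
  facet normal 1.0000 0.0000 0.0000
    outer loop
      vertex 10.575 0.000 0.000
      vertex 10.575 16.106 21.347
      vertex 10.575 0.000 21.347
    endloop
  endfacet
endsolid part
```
; perimeter-only toolpath
G21 ; units = mm
G90 ; absolute positioning
G28 ; home
; layer 1
G0 Z5.337
G0 X0.000 Y0.000
G1 X10.575 Y0.000
G1 X10.575 Y16.106
G1 X0.000 Y16.106
G1 X0.000 Y0.000
; layer 2
G0 Z10.674
G0 X0.000 Y0.000
G1 X10.575 Y0.000
G1 X10.575 Y16.106
G1 X0.000 Y16.106
G1 X0.000 Y0.000
; layer 3
G0 Z16.010
G0 X0.000 Y0.000
G1 X10.575 Y0.000
G1 X10.575 Y16.106
G1 X0.000 Y16.106
G1 X0.000 Y0.000
; layer 4
G0 Z21.347
G0 X0.000 Y0.000
G1 X10.575 Y0.000
G1 X10.575 Y16.106
G1 X0.000 Y16.106
G1 X0.000 Y0.000
M2 ; end

The solid is a rectangular box, roughly 10.6 × 16.1 mm footprint and 21.3 mm tall. Slicing at Δz = 5.337 mm — 4 equal slices spanning the solid's height, so layer i sits at z = i·h/4 — gives 4 non-empty perimeters. Each is a 4-segment closed polygon; G0 lifts to the layer z and rapids to the start vertex, then G1 traces the edges.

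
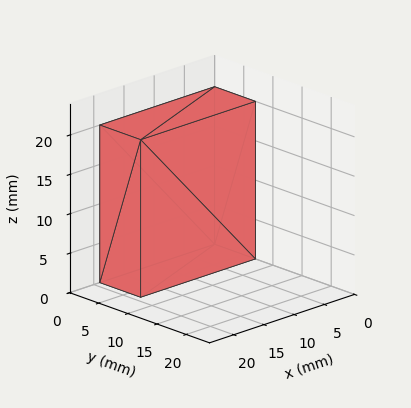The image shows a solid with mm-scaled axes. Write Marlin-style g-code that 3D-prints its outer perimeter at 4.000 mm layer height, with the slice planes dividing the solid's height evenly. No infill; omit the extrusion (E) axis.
Reading the render: the shape is a rectangular box, roughly 19 × 7 mm footprint and 20 mm tall (dimensions read to the nearest mm from the axis ticks). For the g-code, the solid's height is divided into equal slices at the stated Δz and each level perimeter traced with G1 moves after a G0 lift.

; perimeter-only toolpath
G21 ; units = mm
G90 ; absolute positioning
G28 ; home
; layer 1
G0 Z4.000
G0 X0.000 Y0.000
G1 X19.000 Y0.000
G1 X19.000 Y7.000
G1 X0.000 Y7.000
G1 X0.000 Y0.000
; layer 2
G0 Z8.000
G0 X0.000 Y0.000
G1 X19.000 Y0.000
G1 X19.000 Y7.000
G1 X0.000 Y7.000
G1 X0.000 Y0.000
; layer 3
G0 Z12.000
G0 X0.000 Y0.000
G1 X19.000 Y0.000
G1 X19.000 Y7.000
G1 X0.000 Y7.000
G1 X0.000 Y0.000
; layer 4
G0 Z16.000
G0 X0.000 Y0.000
G1 X19.000 Y0.000
G1 X19.000 Y7.000
G1 X0.000 Y7.000
G1 X0.000 Y0.000
; layer 5
G0 Z20.000
G0 X0.000 Y0.000
G1 X19.000 Y0.000
G1 X19.000 Y7.000
G1 X0.000 Y7.000
G1 X0.000 Y0.000
M2 ; end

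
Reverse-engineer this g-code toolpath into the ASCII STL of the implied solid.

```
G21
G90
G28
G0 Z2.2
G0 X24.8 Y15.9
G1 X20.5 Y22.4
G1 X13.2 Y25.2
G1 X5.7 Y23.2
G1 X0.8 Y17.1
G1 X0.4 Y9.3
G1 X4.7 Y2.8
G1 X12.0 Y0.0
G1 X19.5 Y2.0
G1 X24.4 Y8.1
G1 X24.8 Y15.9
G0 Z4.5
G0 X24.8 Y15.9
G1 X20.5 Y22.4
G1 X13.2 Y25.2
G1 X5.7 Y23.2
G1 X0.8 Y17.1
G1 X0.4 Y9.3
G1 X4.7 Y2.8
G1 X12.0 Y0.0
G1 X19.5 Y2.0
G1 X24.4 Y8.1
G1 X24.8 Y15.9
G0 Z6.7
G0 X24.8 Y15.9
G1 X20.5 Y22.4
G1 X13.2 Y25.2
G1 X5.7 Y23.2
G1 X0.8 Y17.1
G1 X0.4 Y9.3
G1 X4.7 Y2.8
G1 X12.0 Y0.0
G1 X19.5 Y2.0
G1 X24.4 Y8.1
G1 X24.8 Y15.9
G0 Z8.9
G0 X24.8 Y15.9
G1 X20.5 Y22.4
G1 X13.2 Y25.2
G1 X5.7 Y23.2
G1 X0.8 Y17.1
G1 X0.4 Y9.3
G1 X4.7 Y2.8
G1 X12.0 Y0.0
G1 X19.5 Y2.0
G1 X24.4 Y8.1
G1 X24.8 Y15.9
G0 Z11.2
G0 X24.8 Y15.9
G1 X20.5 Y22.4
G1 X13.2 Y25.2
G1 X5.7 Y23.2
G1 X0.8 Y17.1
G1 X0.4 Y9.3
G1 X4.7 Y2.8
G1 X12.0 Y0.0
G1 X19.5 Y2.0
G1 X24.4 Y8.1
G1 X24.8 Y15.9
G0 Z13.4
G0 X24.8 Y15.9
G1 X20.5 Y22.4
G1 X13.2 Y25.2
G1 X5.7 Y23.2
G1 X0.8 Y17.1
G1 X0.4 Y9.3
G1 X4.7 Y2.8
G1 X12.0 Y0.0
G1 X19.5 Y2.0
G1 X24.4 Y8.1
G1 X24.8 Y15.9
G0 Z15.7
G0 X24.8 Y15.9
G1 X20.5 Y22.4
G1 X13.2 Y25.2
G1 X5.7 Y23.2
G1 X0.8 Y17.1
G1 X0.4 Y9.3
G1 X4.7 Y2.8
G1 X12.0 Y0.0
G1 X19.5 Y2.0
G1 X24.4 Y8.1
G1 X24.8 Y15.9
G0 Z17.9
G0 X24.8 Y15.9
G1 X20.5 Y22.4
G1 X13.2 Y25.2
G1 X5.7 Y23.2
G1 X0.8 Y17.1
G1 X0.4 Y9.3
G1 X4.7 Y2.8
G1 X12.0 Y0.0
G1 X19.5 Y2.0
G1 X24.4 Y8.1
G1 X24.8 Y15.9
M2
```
solid part
  facet normal 0.0000 0.0000 -1.0000
    outer loop
      vertex 13.2 25.2 0.0
      vertex 20.5 22.4 0.0
      vertex 24.8 15.9 0.0
    endloop
  endfacet
  facet normal 0.0000 0.0000 -1.0000
    outer loop
      vertex 5.7 23.2 0.0
      vertex 13.2 25.2 0.0
      vertex 24.8 15.9 0.0
    endloop
  endfacet
  facet normal 0.0000 0.0000 -1.0000
    outer loop
      vertex 0.8 17.1 0.0
      vertex 5.7 23.2 0.0
      vertex 24.8 15.9 0.0
    endloop
  endfacet
  facet normal 0.0000 0.0000 -1.0000
    outer loop
      vertex 0.4 9.3 0.0
      vertex 0.8 17.1 0.0
      vertex 24.8 15.9 0.0
    endloop
  endfacet
  facet normal 0.0000 0.0000 -1.0000
    outer loop
      vertex 4.7 2.8 0.0
      vertex 0.4 9.3 0.0
      vertex 24.8 15.9 0.0
    endloop
  endfacet
  facet normal 0.0000 0.0000 -1.0000
    outer loop
      vertex 12.0 0.0 0.0
      vertex 4.7 2.8 0.0
      vertex 24.8 15.9 0.0
    endloop
  endfacet
  facet normal 0.0000 0.0000 -1.0000
    outer loop
      vertex 19.5 2.0 0.0
      vertex 12.0 0.0 0.0
      vertex 24.8 15.9 0.0
    endloop
  endfacet
  facet normal 0.0000 0.0000 -1.0000
    outer loop
      vertex 24.4 8.1 0.0
      vertex 19.5 2.0 0.0
      vertex 24.8 15.9 0.0
    endloop
  endfacet
  facet normal 0.0000 0.0000 1.0000
    outer loop
      vertex 24.8 15.9 17.9
      vertex 20.5 22.4 17.9
      vertex 13.2 25.2 17.9
    endloop
  endfacet
  facet normal 0.0000 0.0000 1.0000
    outer loop
      vertex 24.8 15.9 17.9
      vertex 13.2 25.2 17.9
      vertex 5.7 23.2 17.9
    endloop
  endfacet
  facet normal 0.0000 0.0000 1.0000
    outer loop
      vertex 24.8 15.9 17.9
      vertex 5.7 23.2 17.9
      vertex 0.8 17.1 17.9
    endloop
  endfacet
  facet normal 0.0000 0.0000 1.0000
    outer loop
      vertex 24.8 15.9 17.9
      vertex 0.8 17.1 17.9
      vertex 0.4 9.3 17.9
    endloop
  endfacet
  facet normal 0.0000 0.0000 1.0000
    outer loop
      vertex 24.8 15.9 17.9
      vertex 0.4 9.3 17.9
      vertex 4.7 2.8 17.9
    endloop
  endfacet
  facet normal 0.0000 0.0000 1.0000
    outer loop
      vertex 24.8 15.9 17.9
      vertex 4.7 2.8 17.9
      vertex 12.0 0.0 17.9
    endloop
  endfacet
  facet normal 0.0000 0.0000 1.0000
    outer loop
      vertex 24.8 15.9 17.9
      vertex 12.0 0.0 17.9
      vertex 19.5 2.0 17.9
    endloop
  endfacet
  facet normal 0.0000 0.0000 1.0000
    outer loop
      vertex 24.8 15.9 17.9
      vertex 19.5 2.0 17.9
      vertex 24.4 8.1 17.9
    endloop
  endfacet
  facet normal 0.8340 0.5517 0.0000
    outer loop
      vertex 24.8 15.9 0.0
      vertex 20.5 22.4 0.0
      vertex 20.5 22.4 17.9
    endloop
  endfacet
  facet normal 0.8340 0.5517 0.0000
    outer loop
      vertex 24.8 15.9 0.0
      vertex 20.5 22.4 17.9
      vertex 24.8 15.9 17.9
    endloop
  endfacet
  facet normal 0.3581 0.9337 0.0000
    outer loop
      vertex 20.5 22.4 0.0
      vertex 13.2 25.2 0.0
      vertex 13.2 25.2 17.9
    endloop
  endfacet
  facet normal 0.3581 0.9337 0.0000
    outer loop
      vertex 20.5 22.4 0.0
      vertex 13.2 25.2 17.9
      vertex 20.5 22.4 17.9
    endloop
  endfacet
  facet normal -0.2577 0.9662 0.0000
    outer loop
      vertex 13.2 25.2 0.0
      vertex 5.7 23.2 0.0
      vertex 5.7 23.2 17.9
    endloop
  endfacet
  facet normal -0.2577 0.9662 0.0000
    outer loop
      vertex 13.2 25.2 0.0
      vertex 5.7 23.2 17.9
      vertex 13.2 25.2 17.9
    endloop
  endfacet
  facet normal -0.7796 0.6263 0.0000
    outer loop
      vertex 5.7 23.2 0.0
      vertex 0.8 17.1 0.0
      vertex 0.8 17.1 17.9
    endloop
  endfacet
  facet normal -0.7796 0.6263 0.0000
    outer loop
      vertex 5.7 23.2 0.0
      vertex 0.8 17.1 17.9
      vertex 5.7 23.2 17.9
    endloop
  endfacet
  facet normal -0.9987 0.0512 0.0000
    outer loop
      vertex 0.8 17.1 0.0
      vertex 0.4 9.3 0.0
      vertex 0.4 9.3 17.9
    endloop
  endfacet
  facet normal -0.9987 0.0512 0.0000
    outer loop
      vertex 0.8 17.1 0.0
      vertex 0.4 9.3 17.9
      vertex 0.8 17.1 17.9
    endloop
  endfacet
  facet normal -0.8340 -0.5517 0.0000
    outer loop
      vertex 0.4 9.3 0.0
      vertex 4.7 2.8 0.0
      vertex 4.7 2.8 17.9
    endloop
  endfacet
  facet normal -0.8340 -0.5517 0.0000
    outer loop
      vertex 0.4 9.3 0.0
      vertex 4.7 2.8 17.9
      vertex 0.4 9.3 17.9
    endloop
  endfacet
  facet normal -0.3581 -0.9337 0.0000
    outer loop
      vertex 4.7 2.8 0.0
      vertex 12.0 0.0 0.0
      vertex 12.0 0.0 17.9
    endloop
  endfacet
  facet normal -0.3581 -0.9337 0.0000
    outer loop
      vertex 4.7 2.8 0.0
      vertex 12.0 0.0 17.9
      vertex 4.7 2.8 17.9
    endloop
  endfacet
  facet normal 0.2577 -0.9662 0.0000
    outer loop
      vertex 12.0 0.0 0.0
      vertex 19.5 2.0 0.0
      vertex 19.5 2.0 17.9
    endloop
  endfacet
  facet normal 0.2577 -0.9662 0.0000
    outer loop
      vertex 12.0 0.0 0.0
      vertex 19.5 2.0 17.9
      vertex 12.0 0.0 17.9
    endloop
  endfacet
  facet normal 0.7796 -0.6263 0.0000
    outer loop
      vertex 19.5 2.0 0.0
      vertex 24.4 8.1 0.0
      vertex 24.4 8.1 17.9
    endloop
  endfacet
  facet normal 0.7796 -0.6263 0.0000
    outer loop
      vertex 19.5 2.0 0.0
      vertex 24.4 8.1 17.9
      vertex 19.5 2.0 17.9
    endloop
  endfacet
  facet normal 0.9987 -0.0512 0.0000
    outer loop
      vertex 24.4 8.1 0.0
      vertex 24.8 15.9 0.0
      vertex 24.8 15.9 17.9
    endloop
  endfacet
  facet normal 0.9987 -0.0512 0.0000
    outer loop
      vertex 24.4 8.1 0.0
      vertex 24.8 15.9 17.9
      vertex 24.4 8.1 17.9
    endloop
  endfacet
endsolid part

The G0 Z moves step by Δz≈2.2 mm. Every layer's G1 loop is the same polygon, so the solid is a straight extrusion of it from z=0 to z≈17.9. Closing with flat bottom and top caps and triangulating gives 36 facets — a regular 10-sided prism (a cylinder approximated with 10 flat sides), circumscribed radius ≈ 12.6 mm, height ≈ 17.9 mm.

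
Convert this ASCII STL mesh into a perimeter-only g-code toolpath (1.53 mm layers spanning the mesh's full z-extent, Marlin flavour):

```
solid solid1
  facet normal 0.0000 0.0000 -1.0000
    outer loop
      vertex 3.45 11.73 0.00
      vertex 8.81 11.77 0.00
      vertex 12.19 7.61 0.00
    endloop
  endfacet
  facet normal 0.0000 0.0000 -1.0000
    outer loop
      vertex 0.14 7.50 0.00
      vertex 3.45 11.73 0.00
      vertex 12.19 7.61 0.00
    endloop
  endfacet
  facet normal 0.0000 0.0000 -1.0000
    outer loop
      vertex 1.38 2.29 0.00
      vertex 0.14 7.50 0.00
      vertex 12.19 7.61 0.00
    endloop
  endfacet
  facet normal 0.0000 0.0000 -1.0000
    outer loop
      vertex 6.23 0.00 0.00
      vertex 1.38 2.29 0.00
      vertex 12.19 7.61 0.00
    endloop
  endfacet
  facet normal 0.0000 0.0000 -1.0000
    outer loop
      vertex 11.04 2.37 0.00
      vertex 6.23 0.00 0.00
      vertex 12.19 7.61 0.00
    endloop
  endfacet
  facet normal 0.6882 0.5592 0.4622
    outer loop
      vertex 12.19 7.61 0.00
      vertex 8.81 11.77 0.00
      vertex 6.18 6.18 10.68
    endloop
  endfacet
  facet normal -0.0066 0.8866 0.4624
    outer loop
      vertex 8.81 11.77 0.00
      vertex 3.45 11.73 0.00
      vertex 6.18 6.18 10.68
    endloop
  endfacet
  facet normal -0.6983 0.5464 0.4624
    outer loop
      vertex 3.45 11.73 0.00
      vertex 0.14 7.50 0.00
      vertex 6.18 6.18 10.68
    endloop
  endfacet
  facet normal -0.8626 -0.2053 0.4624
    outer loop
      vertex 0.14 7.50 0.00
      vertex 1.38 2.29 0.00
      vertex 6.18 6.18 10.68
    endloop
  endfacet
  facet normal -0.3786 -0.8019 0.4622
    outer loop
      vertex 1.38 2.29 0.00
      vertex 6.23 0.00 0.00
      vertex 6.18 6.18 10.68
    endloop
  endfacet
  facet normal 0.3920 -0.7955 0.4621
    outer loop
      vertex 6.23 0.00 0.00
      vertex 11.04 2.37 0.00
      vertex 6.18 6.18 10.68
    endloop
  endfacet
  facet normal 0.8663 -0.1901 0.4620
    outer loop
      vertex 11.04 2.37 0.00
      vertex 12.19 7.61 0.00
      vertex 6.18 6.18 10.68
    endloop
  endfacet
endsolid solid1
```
; perimeter-only toolpath
G21 ; units = mm
G90 ; absolute positioning
G28 ; home
; layer 1
G0 Z1.53
G0 X11.33 Y7.41
G1 X8.43 Y10.97
G1 X3.84 Y10.94
G1 X1.00 Y7.31
G1 X2.07 Y2.85
G1 X6.22 Y0.88
G1 X10.35 Y2.91
G1 X11.33 Y7.41
; layer 2
G0 Z3.05
G0 X10.47 Y7.20
G1 X8.06 Y10.17
G1 X4.23 Y10.14
G1 X1.87 Y7.12
G1 X2.75 Y3.40
G1 X6.22 Y1.77
G1 X9.65 Y3.46
G1 X10.47 Y7.20
; layer 3
G0 Z4.58
G0 X9.61 Y7.00
G1 X7.68 Y9.37
G1 X4.62 Y9.35
G1 X2.73 Y6.93
G1 X3.44 Y3.96
G1 X6.21 Y2.65
G1 X8.96 Y4.00
G1 X9.61 Y7.00
; layer 4
G0 Z6.10
G0 X8.76 Y6.79
G1 X7.31 Y8.58
G1 X5.01 Y8.56
G1 X3.59 Y6.75
G1 X4.12 Y4.51
G1 X6.20 Y3.53
G1 X8.26 Y4.55
G1 X8.76 Y6.79
; layer 5
G0 Z7.63
G0 X7.90 Y6.59
G1 X6.93 Y7.78
G1 X5.40 Y7.77
G1 X4.45 Y6.56
G1 X4.81 Y5.07
G1 X6.19 Y4.41
G1 X7.57 Y5.09
G1 X7.90 Y6.59
; layer 6
G0 Z9.15
G0 X7.04 Y6.38
G1 X6.56 Y6.98
G1 X5.79 Y6.97
G1 X5.32 Y6.37
G1 X5.49 Y5.62
G1 X6.19 Y5.30
G1 X6.87 Y5.64
G1 X7.04 Y6.38
M2 ; end

The solid is a regular 7-sided pyramid, base circumscribed radius ≈ 6.18 mm, apex at z ≈ 10.7 mm. Slicing at Δz = 1.53 mm — 7 equal slices spanning the solid's height, so layer i sits at z = i·h/7 — gives 6 non-empty perimeters. Each is a 7-segment closed polygon; G0 lifts to the layer z and rapids to the start vertex, then G1 traces the edges. The cross-section shrinks linearly with z (the slice at the apex is degenerate and omitted).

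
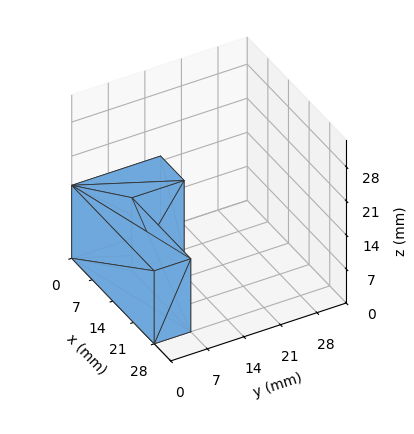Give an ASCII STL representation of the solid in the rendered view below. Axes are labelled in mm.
Reading the render: the shape is an L-shaped prism: outer 28 × 17 mm, arm thicknesses ≈ 7 mm (horizontal) and 8 mm (vertical), extruded 15 mm in z (dimensions read to the nearest mm from the axis ticks). For the STL, each face is triangulated and given an outward normal.

solid part
  facet normal 0.0000 0.0000 -1.0000
    outer loop
      vertex 28.00 7.00 0.00
      vertex 28.00 0.00 0.00
      vertex 0.00 0.00 0.00
    endloop
  endfacet
  facet normal 0.0000 0.0000 -1.0000
    outer loop
      vertex 8.00 7.00 0.00
      vertex 28.00 7.00 0.00
      vertex 0.00 0.00 0.00
    endloop
  endfacet
  facet normal 0.0000 0.0000 -1.0000
    outer loop
      vertex 8.00 17.00 0.00
      vertex 8.00 7.00 0.00
      vertex 0.00 0.00 0.00
    endloop
  endfacet
  facet normal 0.0000 0.0000 -1.0000
    outer loop
      vertex 0.00 17.00 0.00
      vertex 8.00 17.00 0.00
      vertex 0.00 0.00 0.00
    endloop
  endfacet
  facet normal 0.0000 0.0000 1.0000
    outer loop
      vertex 0.00 0.00 15.00
      vertex 28.00 0.00 15.00
      vertex 28.00 7.00 15.00
    endloop
  endfacet
  facet normal 0.0000 0.0000 1.0000
    outer loop
      vertex 0.00 0.00 15.00
      vertex 28.00 7.00 15.00
      vertex 8.00 7.00 15.00
    endloop
  endfacet
  facet normal 0.0000 0.0000 1.0000
    outer loop
      vertex 0.00 0.00 15.00
      vertex 8.00 7.00 15.00
      vertex 8.00 17.00 15.00
    endloop
  endfacet
  facet normal 0.0000 0.0000 1.0000
    outer loop
      vertex 0.00 0.00 15.00
      vertex 8.00 17.00 15.00
      vertex 0.00 17.00 15.00
    endloop
  endfacet
  facet normal 0.0000 -1.0000 0.0000
    outer loop
      vertex 0.00 0.00 0.00
      vertex 28.00 0.00 0.00
      vertex 28.00 0.00 15.00
    endloop
  endfacet
  facet normal 0.0000 -1.0000 0.0000
    outer loop
      vertex 0.00 0.00 0.00
      vertex 28.00 0.00 15.00
      vertex 0.00 0.00 15.00
    endloop
  endfacet
  facet normal 1.0000 0.0000 0.0000
    outer loop
      vertex 28.00 0.00 0.00
      vertex 28.00 7.00 0.00
      vertex 28.00 7.00 15.00
    endloop
  endfacet
  facet normal 1.0000 0.0000 0.0000
    outer loop
      vertex 28.00 0.00 0.00
      vertex 28.00 7.00 15.00
      vertex 28.00 0.00 15.00
    endloop
  endfacet
  facet normal 0.0000 1.0000 0.0000
    outer loop
      vertex 28.00 7.00 0.00
      vertex 8.00 7.00 0.00
      vertex 8.00 7.00 15.00
    endloop
  endfacet
  facet normal 0.0000 1.0000 0.0000
    outer loop
      vertex 28.00 7.00 0.00
      vertex 8.00 7.00 15.00
      vertex 28.00 7.00 15.00
    endloop
  endfacet
  facet normal 1.0000 0.0000 0.0000
    outer loop
      vertex 8.00 7.00 0.00
      vertex 8.00 17.00 0.00
      vertex 8.00 17.00 15.00
    endloop
  endfacet
  facet normal 1.0000 0.0000 0.0000
    outer loop
      vertex 8.00 7.00 0.00
      vertex 8.00 17.00 15.00
      vertex 8.00 7.00 15.00
    endloop
  endfacet
  facet normal 0.0000 1.0000 0.0000
    outer loop
      vertex 8.00 17.00 0.00
      vertex 0.00 17.00 0.00
      vertex 0.00 17.00 15.00
    endloop
  endfacet
  facet normal 0.0000 1.0000 0.0000
    outer loop
      vertex 8.00 17.00 0.00
      vertex 0.00 17.00 15.00
      vertex 8.00 17.00 15.00
    endloop
  endfacet
  facet normal -1.0000 0.0000 0.0000
    outer loop
      vertex 0.00 17.00 0.00
      vertex 0.00 0.00 0.00
      vertex 0.00 0.00 15.00
    endloop
  endfacet
  facet normal -1.0000 0.0000 0.0000
    outer loop
      vertex 0.00 17.00 0.00
      vertex 0.00 0.00 15.00
      vertex 0.00 17.00 15.00
    endloop
  endfacet
endsolid part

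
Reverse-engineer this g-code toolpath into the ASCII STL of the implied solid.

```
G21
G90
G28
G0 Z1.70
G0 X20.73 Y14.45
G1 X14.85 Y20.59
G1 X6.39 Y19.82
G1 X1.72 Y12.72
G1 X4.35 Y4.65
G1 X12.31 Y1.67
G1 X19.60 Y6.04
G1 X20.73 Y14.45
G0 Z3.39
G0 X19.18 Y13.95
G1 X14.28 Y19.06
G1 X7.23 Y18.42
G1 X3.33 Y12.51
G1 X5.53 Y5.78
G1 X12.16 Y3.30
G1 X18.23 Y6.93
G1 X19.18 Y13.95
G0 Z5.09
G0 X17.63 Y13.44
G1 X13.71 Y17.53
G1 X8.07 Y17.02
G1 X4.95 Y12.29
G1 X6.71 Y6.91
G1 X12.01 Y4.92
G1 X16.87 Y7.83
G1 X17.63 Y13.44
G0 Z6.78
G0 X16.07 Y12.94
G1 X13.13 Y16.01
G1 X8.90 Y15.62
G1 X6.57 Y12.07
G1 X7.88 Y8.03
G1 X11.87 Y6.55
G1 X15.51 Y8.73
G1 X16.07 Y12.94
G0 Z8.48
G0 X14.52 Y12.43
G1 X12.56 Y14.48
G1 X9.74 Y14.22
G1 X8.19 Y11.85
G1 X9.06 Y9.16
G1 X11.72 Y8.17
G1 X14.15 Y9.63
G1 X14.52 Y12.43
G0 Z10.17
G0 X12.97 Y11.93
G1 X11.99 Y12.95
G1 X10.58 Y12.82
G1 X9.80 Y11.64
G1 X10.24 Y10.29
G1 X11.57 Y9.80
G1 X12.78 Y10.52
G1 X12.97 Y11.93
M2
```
solid part
  facet normal 0.0000 0.0000 -1.0000
    outer loop
      vertex 5.55 21.22 0.00
      vertex 15.42 22.12 0.00
      vertex 22.28 14.96 0.00
    endloop
  endfacet
  facet normal 0.0000 0.0000 -1.0000
    outer loop
      vertex 0.10 12.94 0.00
      vertex 5.55 21.22 0.00
      vertex 22.28 14.96 0.00
    endloop
  endfacet
  facet normal 0.0000 0.0000 -1.0000
    outer loop
      vertex 3.17 3.52 0.00
      vertex 0.10 12.94 0.00
      vertex 22.28 14.96 0.00
    endloop
  endfacet
  facet normal 0.0000 0.0000 -1.0000
    outer loop
      vertex 12.46 0.05 0.00
      vertex 3.17 3.52 0.00
      vertex 22.28 14.96 0.00
    endloop
  endfacet
  facet normal 0.0000 0.0000 -1.0000
    outer loop
      vertex 20.96 5.14 0.00
      vertex 12.46 0.05 0.00
      vertex 22.28 14.96 0.00
    endloop
  endfacet
  facet normal 0.5456 0.5227 0.6551
    outer loop
      vertex 22.28 14.96 0.00
      vertex 15.42 22.12 0.00
      vertex 11.42 11.42 11.87
    endloop
  endfacet
  facet normal -0.0686 0.7524 0.6551
    outer loop
      vertex 15.42 22.12 0.00
      vertex 5.55 21.22 0.00
      vertex 11.42 11.42 11.87
    endloop
  endfacet
  facet normal -0.6311 0.4154 0.6551
    outer loop
      vertex 5.55 21.22 0.00
      vertex 0.10 12.94 0.00
      vertex 11.42 11.42 11.87
    endloop
  endfacet
  facet normal -0.7184 -0.2341 0.6551
    outer loop
      vertex 0.10 12.94 0.00
      vertex 3.17 3.52 0.00
      vertex 11.42 11.42 11.87
    endloop
  endfacet
  facet normal -0.2644 -0.7079 0.6549
    outer loop
      vertex 3.17 3.52 0.00
      vertex 12.46 0.05 0.00
      vertex 11.42 11.42 11.87
    endloop
  endfacet
  facet normal 0.3882 -0.6483 0.6550
    outer loop
      vertex 12.46 0.05 0.00
      vertex 20.96 5.14 0.00
      vertex 11.42 11.42 11.87
    endloop
  endfacet
  facet normal 0.7488 -0.1007 0.6551
    outer loop
      vertex 20.96 5.14 0.00
      vertex 22.28 14.96 0.00
      vertex 11.42 11.42 11.87
    endloop
  endfacet
endsolid part

The G0 Z moves step by Δz≈1.70 mm. The G1 loops shrink linearly with z, so the solid tapers from its base footprint up to z≈11.9. Closing with a flat bottom cap and the tapered top and triangulating gives 12 facets — a regular 7-sided pyramid, base circumscribed radius ≈ 11.4 mm, apex at z ≈ 11.9 mm.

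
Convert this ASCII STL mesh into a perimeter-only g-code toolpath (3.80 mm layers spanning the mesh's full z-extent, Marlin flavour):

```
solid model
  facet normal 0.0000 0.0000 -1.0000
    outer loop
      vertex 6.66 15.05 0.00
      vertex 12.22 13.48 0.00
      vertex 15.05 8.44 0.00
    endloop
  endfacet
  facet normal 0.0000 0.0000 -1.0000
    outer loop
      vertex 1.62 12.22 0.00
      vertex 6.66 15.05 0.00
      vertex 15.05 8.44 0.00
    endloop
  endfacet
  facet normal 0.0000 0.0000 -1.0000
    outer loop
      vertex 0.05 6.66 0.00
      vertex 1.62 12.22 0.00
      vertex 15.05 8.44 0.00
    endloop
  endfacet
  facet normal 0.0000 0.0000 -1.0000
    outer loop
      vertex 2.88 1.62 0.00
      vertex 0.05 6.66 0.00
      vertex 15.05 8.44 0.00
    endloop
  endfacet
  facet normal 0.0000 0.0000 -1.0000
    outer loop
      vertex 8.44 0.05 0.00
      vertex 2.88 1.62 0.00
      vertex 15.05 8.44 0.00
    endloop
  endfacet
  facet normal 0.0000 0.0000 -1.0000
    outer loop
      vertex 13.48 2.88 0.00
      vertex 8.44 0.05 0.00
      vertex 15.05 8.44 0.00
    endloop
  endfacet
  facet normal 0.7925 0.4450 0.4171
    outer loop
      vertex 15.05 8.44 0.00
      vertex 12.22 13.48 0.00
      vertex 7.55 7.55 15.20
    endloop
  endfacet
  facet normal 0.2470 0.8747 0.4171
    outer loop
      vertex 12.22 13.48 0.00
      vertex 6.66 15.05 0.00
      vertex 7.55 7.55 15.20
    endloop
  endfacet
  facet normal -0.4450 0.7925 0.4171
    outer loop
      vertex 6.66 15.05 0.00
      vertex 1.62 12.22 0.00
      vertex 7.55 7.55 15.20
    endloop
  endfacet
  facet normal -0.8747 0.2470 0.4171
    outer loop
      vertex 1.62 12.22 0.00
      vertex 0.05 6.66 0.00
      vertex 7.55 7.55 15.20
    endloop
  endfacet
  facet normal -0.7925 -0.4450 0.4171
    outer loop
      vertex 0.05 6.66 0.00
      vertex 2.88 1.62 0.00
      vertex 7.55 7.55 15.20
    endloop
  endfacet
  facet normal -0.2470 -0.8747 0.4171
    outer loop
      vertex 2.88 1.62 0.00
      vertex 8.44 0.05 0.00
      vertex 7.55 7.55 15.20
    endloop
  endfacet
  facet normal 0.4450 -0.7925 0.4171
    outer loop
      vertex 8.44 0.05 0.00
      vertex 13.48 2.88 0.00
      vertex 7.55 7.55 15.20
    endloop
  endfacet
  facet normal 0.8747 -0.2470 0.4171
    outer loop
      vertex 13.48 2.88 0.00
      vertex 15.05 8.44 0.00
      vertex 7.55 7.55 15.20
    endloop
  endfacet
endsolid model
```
; perimeter-only toolpath
G21 ; units = mm
G90 ; absolute positioning
G28 ; home
; layer 1
G0 Z3.80
G0 X13.18 Y8.22
G1 X11.05 Y12.00
G1 X6.88 Y13.18
G1 X3.10 Y11.05
G1 X1.93 Y6.88
G1 X4.05 Y3.10
G1 X8.22 Y1.93
G1 X12.00 Y4.05
G1 X13.18 Y8.22
; layer 2
G0 Z7.60
G0 X11.30 Y7.99
G1 X9.88 Y10.52
G1 X7.11 Y11.30
G1 X4.58 Y9.88
G1 X3.80 Y7.11
G1 X5.21 Y4.58
G1 X7.99 Y3.80
G1 X10.52 Y5.21
G1 X11.30 Y7.99
; layer 3
G0 Z11.40
G0 X9.43 Y7.77
G1 X8.72 Y9.03
G1 X7.33 Y9.43
G1 X6.07 Y8.72
G1 X5.67 Y7.33
G1 X6.38 Y6.07
G1 X7.77 Y5.67
G1 X9.03 Y6.38
G1 X9.43 Y7.77
M2 ; end

The solid is a regular 8-sided pyramid, base circumscribed radius ≈ 7.55 mm, apex at z ≈ 15.2 mm. Slicing at Δz = 3.80 mm — 4 equal slices spanning the solid's height, so layer i sits at z = i·h/4 — gives 3 non-empty perimeters. Each is a 8-segment closed polygon; G0 lifts to the layer z and rapids to the start vertex, then G1 traces the edges. The cross-section shrinks linearly with z (the slice at the apex is degenerate and omitted).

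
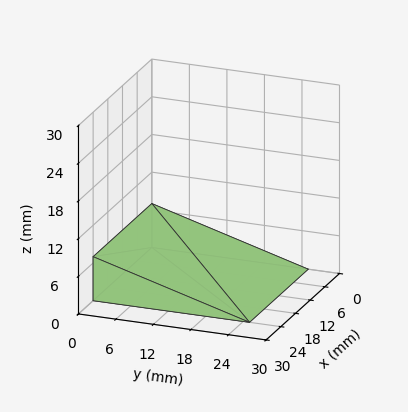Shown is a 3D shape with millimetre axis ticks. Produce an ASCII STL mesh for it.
Reading the render: the shape is a wedge (ramp): 24 × 25 mm base, rising to 7 mm along the y=0 edge and sloping linearly to z=0 at y=25 (dimensions read to the nearest mm from the axis ticks). For the STL, each face is triangulated and given an outward normal.

solid part
  facet normal 0.0000 0.0000 -1.0000
    outer loop
      vertex 24.00 25.00 0.00
      vertex 24.00 0.00 0.00
      vertex 0.00 0.00 0.00
    endloop
  endfacet
  facet normal 0.0000 0.0000 -1.0000
    outer loop
      vertex 0.00 25.00 0.00
      vertex 24.00 25.00 0.00
      vertex 0.00 0.00 0.00
    endloop
  endfacet
  facet normal 0.0000 -1.0000 0.0000
    outer loop
      vertex 0.00 0.00 0.00
      vertex 24.00 0.00 0.00
      vertex 24.00 0.00 7.00
    endloop
  endfacet
  facet normal 0.0000 -1.0000 0.0000
    outer loop
      vertex 0.00 0.00 0.00
      vertex 24.00 0.00 7.00
      vertex 0.00 0.00 7.00
    endloop
  endfacet
  facet normal 0.0000 0.2696 0.9630
    outer loop
      vertex 0.00 0.00 7.00
      vertex 24.00 0.00 7.00
      vertex 24.00 25.00 0.00
    endloop
  endfacet
  facet normal 0.0000 0.2696 0.9630
    outer loop
      vertex 0.00 0.00 7.00
      vertex 24.00 25.00 0.00
      vertex 0.00 25.00 0.00
    endloop
  endfacet
  facet normal -1.0000 0.0000 0.0000
    outer loop
      vertex 0.00 0.00 7.00
      vertex 0.00 25.00 0.00
      vertex 0.00 0.00 0.00
    endloop
  endfacet
  facet normal 1.0000 0.0000 0.0000
    outer loop
      vertex 24.00 0.00 0.00
      vertex 24.00 25.00 0.00
      vertex 24.00 0.00 7.00
    endloop
  endfacet
endsolid part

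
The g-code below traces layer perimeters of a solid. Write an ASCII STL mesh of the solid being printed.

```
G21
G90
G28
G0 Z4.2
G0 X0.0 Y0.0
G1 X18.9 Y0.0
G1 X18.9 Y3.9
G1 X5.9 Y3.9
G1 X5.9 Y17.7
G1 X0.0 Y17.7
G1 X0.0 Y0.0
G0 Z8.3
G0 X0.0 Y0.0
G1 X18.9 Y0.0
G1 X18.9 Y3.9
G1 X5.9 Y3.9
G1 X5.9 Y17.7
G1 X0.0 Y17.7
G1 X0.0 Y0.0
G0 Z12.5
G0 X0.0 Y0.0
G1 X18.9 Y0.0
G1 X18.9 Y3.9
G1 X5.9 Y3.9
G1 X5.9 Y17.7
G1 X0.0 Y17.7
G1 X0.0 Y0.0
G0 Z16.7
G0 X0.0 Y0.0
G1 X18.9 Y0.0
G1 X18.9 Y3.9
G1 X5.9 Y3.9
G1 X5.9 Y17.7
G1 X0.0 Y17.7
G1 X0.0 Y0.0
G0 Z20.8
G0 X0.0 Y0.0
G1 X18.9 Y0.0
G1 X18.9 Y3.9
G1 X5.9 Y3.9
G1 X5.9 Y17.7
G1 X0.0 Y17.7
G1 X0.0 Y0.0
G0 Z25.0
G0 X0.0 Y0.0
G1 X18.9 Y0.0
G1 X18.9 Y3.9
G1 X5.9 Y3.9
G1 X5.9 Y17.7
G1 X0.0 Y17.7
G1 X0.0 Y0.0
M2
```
solid part
  facet normal 0.0000 0.0000 -1.0000
    outer loop
      vertex 18.9 3.9 0.0
      vertex 18.9 0.0 0.0
      vertex 0.0 0.0 0.0
    endloop
  endfacet
  facet normal 0.0000 0.0000 -1.0000
    outer loop
      vertex 5.9 3.9 0.0
      vertex 18.9 3.9 0.0
      vertex 0.0 0.0 0.0
    endloop
  endfacet
  facet normal 0.0000 0.0000 -1.0000
    outer loop
      vertex 5.9 17.7 0.0
      vertex 5.9 3.9 0.0
      vertex 0.0 0.0 0.0
    endloop
  endfacet
  facet normal 0.0000 0.0000 -1.0000
    outer loop
      vertex 0.0 17.7 0.0
      vertex 5.9 17.7 0.0
      vertex 0.0 0.0 0.0
    endloop
  endfacet
  facet normal 0.0000 0.0000 1.0000
    outer loop
      vertex 0.0 0.0 25.0
      vertex 18.9 0.0 25.0
      vertex 18.9 3.9 25.0
    endloop
  endfacet
  facet normal 0.0000 0.0000 1.0000
    outer loop
      vertex 0.0 0.0 25.0
      vertex 18.9 3.9 25.0
      vertex 5.9 3.9 25.0
    endloop
  endfacet
  facet normal 0.0000 0.0000 1.0000
    outer loop
      vertex 0.0 0.0 25.0
      vertex 5.9 3.9 25.0
      vertex 5.9 17.7 25.0
    endloop
  endfacet
  facet normal 0.0000 0.0000 1.0000
    outer loop
      vertex 0.0 0.0 25.0
      vertex 5.9 17.7 25.0
      vertex 0.0 17.7 25.0
    endloop
  endfacet
  facet normal 0.0000 -1.0000 0.0000
    outer loop
      vertex 0.0 0.0 0.0
      vertex 18.9 0.0 0.0
      vertex 18.9 0.0 25.0
    endloop
  endfacet
  facet normal 0.0000 -1.0000 0.0000
    outer loop
      vertex 0.0 0.0 0.0
      vertex 18.9 0.0 25.0
      vertex 0.0 0.0 25.0
    endloop
  endfacet
  facet normal 1.0000 0.0000 0.0000
    outer loop
      vertex 18.9 0.0 0.0
      vertex 18.9 3.9 0.0
      vertex 18.9 3.9 25.0
    endloop
  endfacet
  facet normal 1.0000 0.0000 0.0000
    outer loop
      vertex 18.9 0.0 0.0
      vertex 18.9 3.9 25.0
      vertex 18.9 0.0 25.0
    endloop
  endfacet
  facet normal 0.0000 1.0000 0.0000
    outer loop
      vertex 18.9 3.9 0.0
      vertex 5.9 3.9 0.0
      vertex 5.9 3.9 25.0
    endloop
  endfacet
  facet normal 0.0000 1.0000 0.0000
    outer loop
      vertex 18.9 3.9 0.0
      vertex 5.9 3.9 25.0
      vertex 18.9 3.9 25.0
    endloop
  endfacet
  facet normal 1.0000 0.0000 0.0000
    outer loop
      vertex 5.9 3.9 0.0
      vertex 5.9 17.7 0.0
      vertex 5.9 17.7 25.0
    endloop
  endfacet
  facet normal 1.0000 0.0000 0.0000
    outer loop
      vertex 5.9 3.9 0.0
      vertex 5.9 17.7 25.0
      vertex 5.9 3.9 25.0
    endloop
  endfacet
  facet normal 0.0000 1.0000 0.0000
    outer loop
      vertex 5.9 17.7 0.0
      vertex 0.0 17.7 0.0
      vertex 0.0 17.7 25.0
    endloop
  endfacet
  facet normal 0.0000 1.0000 0.0000
    outer loop
      vertex 5.9 17.7 0.0
      vertex 0.0 17.7 25.0
      vertex 5.9 17.7 25.0
    endloop
  endfacet
  facet normal -1.0000 0.0000 0.0000
    outer loop
      vertex 0.0 17.7 0.0
      vertex 0.0 0.0 0.0
      vertex 0.0 0.0 25.0
    endloop
  endfacet
  facet normal -1.0000 0.0000 0.0000
    outer loop
      vertex 0.0 17.7 0.0
      vertex 0.0 0.0 25.0
      vertex 0.0 17.7 25.0
    endloop
  endfacet
endsolid part

The G0 Z moves step by Δz≈4.2 mm. Every layer's G1 loop is the same polygon, so the solid is a straight extrusion of it from z=0 to z≈25. Closing with flat bottom and top caps and triangulating gives 20 facets — an L-shaped prism: outer 18.9 × 17.7 mm, arm thicknesses ≈ 3.9 mm (horizontal) and 5.9 mm (vertical), extruded 25 mm in z.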